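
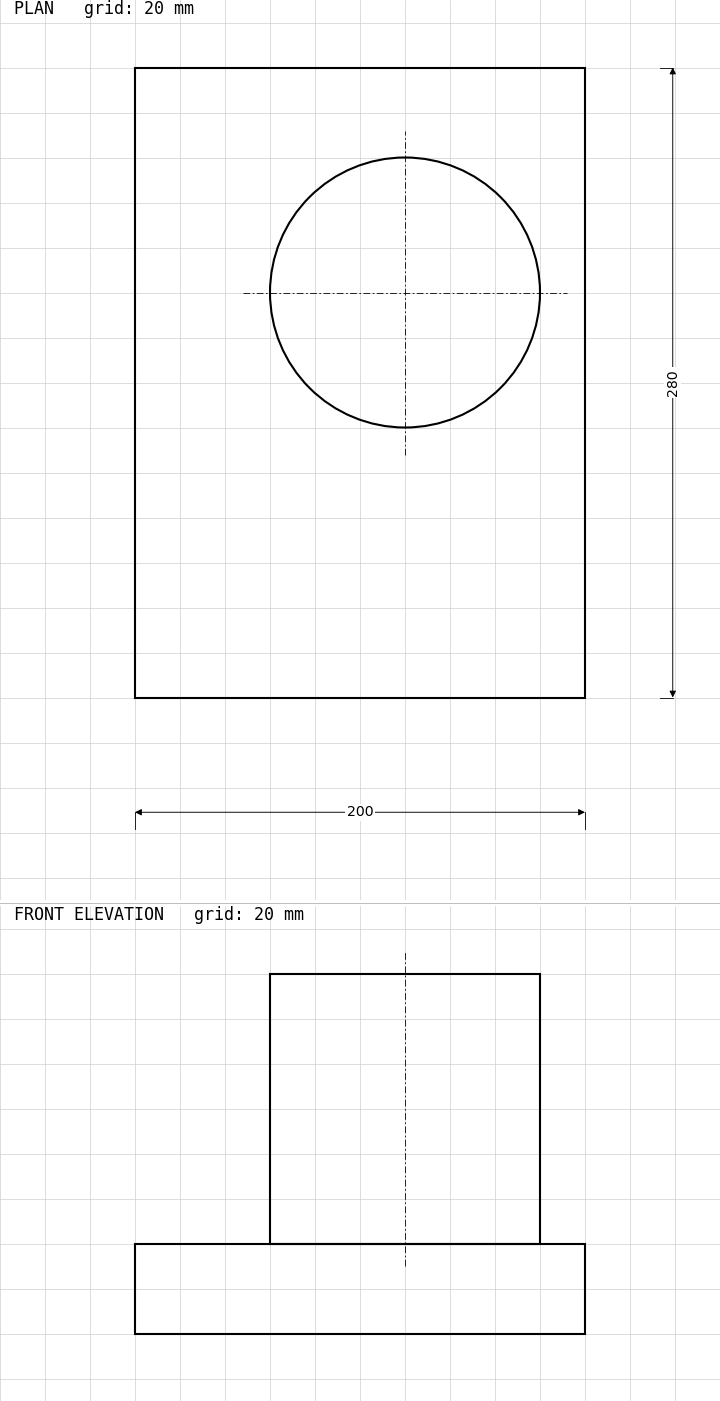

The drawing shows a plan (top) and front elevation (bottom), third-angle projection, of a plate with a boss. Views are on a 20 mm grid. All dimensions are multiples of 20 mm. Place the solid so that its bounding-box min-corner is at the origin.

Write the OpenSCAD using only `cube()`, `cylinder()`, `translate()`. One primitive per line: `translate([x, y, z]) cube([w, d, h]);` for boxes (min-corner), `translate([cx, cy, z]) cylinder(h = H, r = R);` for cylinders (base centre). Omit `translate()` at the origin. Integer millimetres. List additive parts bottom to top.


cube([200, 280, 40]);
translate([120, 180, 40]) cylinder(h = 120, r = 60);


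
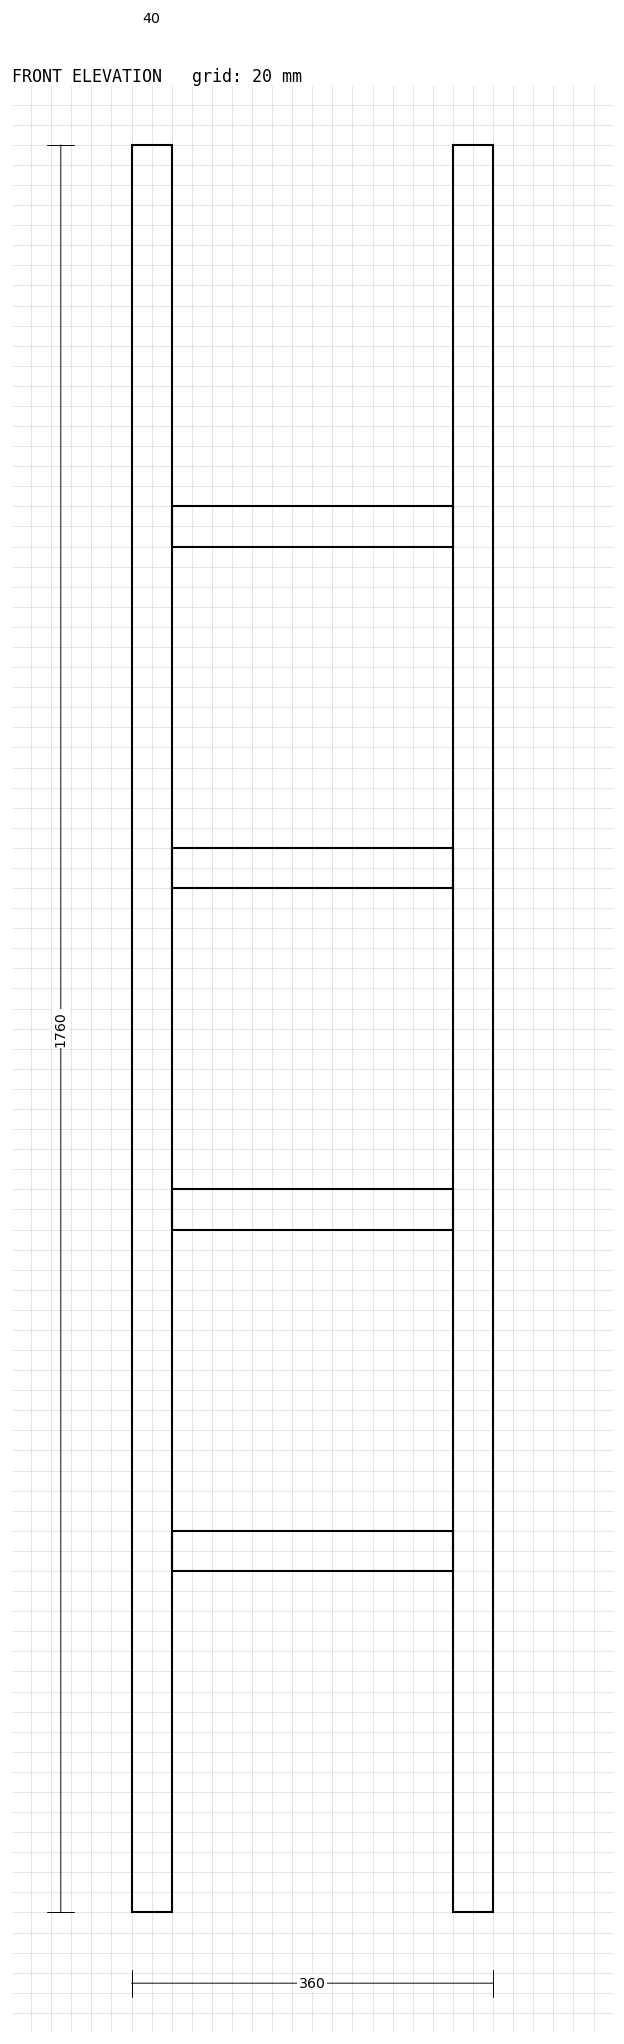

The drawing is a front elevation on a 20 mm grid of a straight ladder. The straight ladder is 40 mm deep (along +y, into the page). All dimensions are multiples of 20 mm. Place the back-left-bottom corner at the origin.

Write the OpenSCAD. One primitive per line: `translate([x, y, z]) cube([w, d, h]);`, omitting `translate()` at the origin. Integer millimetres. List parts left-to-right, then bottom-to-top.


cube([40, 40, 1760]);
translate([40, 0, 340]) cube([280, 40, 40]);
translate([40, 0, 680]) cube([280, 40, 40]);
translate([40, 0, 1020]) cube([280, 40, 40]);
translate([40, 0, 1360]) cube([280, 40, 40]);
translate([320, 0, 0]) cube([40, 40, 1760]);


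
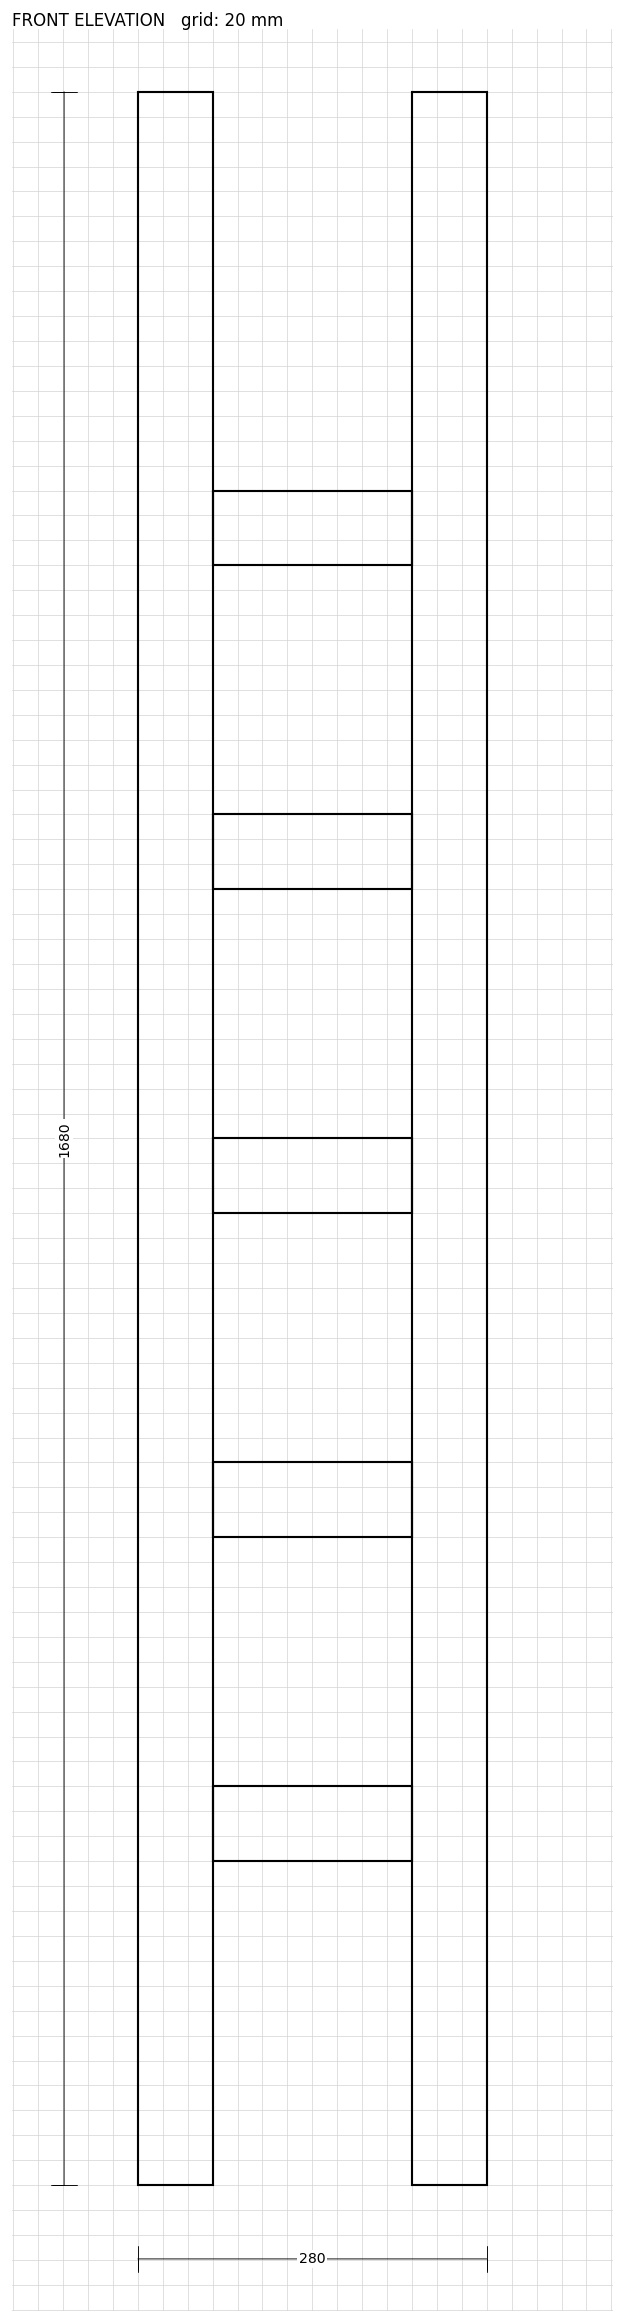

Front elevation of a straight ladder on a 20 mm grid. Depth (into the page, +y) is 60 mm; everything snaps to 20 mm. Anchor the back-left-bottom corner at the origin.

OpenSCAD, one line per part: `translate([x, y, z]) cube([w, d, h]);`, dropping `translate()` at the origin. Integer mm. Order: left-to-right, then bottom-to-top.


cube([60, 60, 1680]);
translate([60, 0, 260]) cube([160, 60, 60]);
translate([60, 0, 520]) cube([160, 60, 60]);
translate([60, 0, 780]) cube([160, 60, 60]);
translate([60, 0, 1040]) cube([160, 60, 60]);
translate([60, 0, 1300]) cube([160, 60, 60]);
translate([220, 0, 0]) cube([60, 60, 1680]);


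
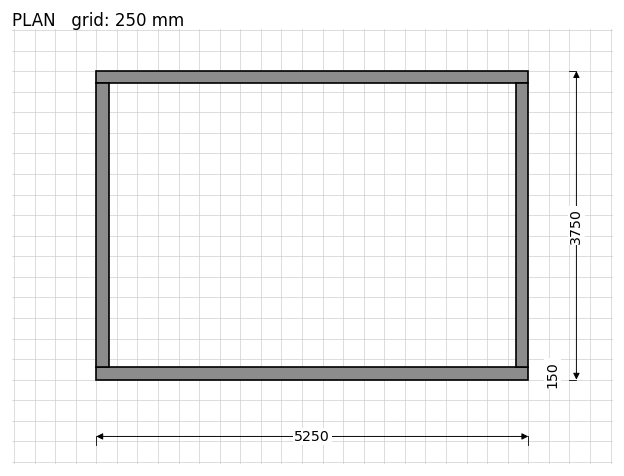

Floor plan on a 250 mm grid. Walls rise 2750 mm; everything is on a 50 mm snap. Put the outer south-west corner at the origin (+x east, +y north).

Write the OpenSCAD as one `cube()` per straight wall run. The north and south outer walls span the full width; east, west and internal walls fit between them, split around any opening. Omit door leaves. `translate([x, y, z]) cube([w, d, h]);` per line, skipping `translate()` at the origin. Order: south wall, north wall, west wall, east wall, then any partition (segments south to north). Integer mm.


cube([5250, 150, 2750]);
translate([0, 3600, 0]) cube([5250, 150, 2750]);
translate([0, 150, 0]) cube([150, 3450, 2750]);
translate([5100, 150, 0]) cube([150, 3450, 2750]);


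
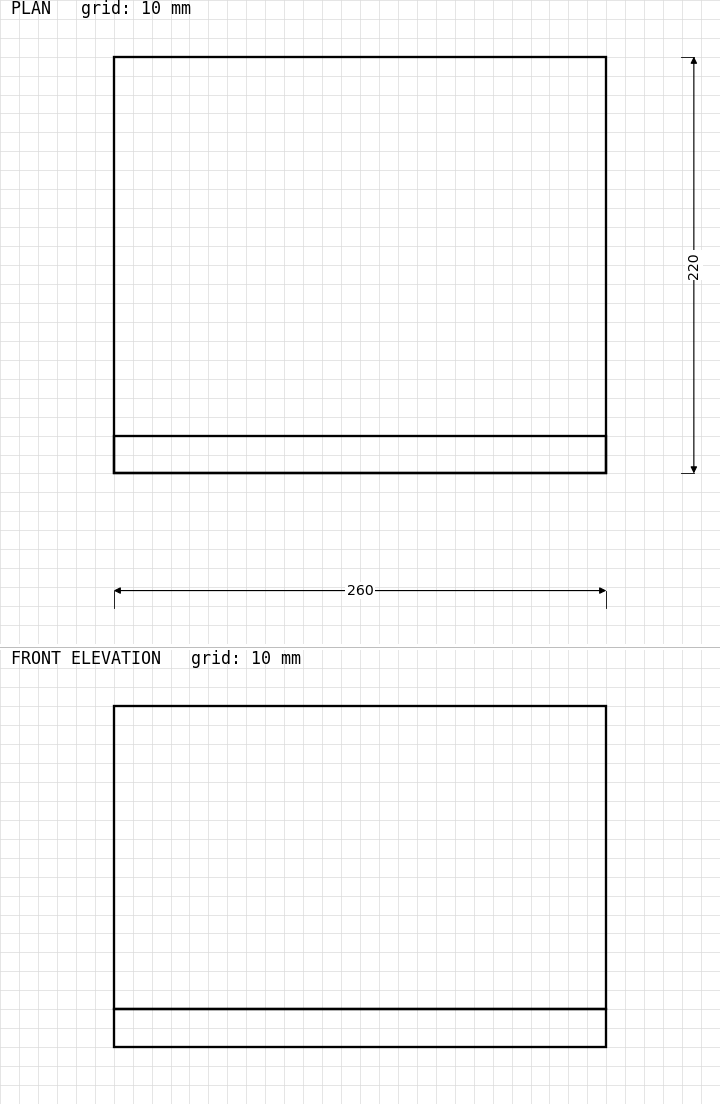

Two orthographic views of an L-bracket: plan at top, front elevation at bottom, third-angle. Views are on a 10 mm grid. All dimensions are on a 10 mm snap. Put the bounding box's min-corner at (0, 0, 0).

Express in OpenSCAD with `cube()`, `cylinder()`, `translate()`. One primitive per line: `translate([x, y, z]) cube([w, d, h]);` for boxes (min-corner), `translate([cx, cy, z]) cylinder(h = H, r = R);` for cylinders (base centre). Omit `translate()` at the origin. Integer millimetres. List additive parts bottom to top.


cube([260, 220, 20]);
translate([0, 0, 20]) cube([260, 20, 160]);


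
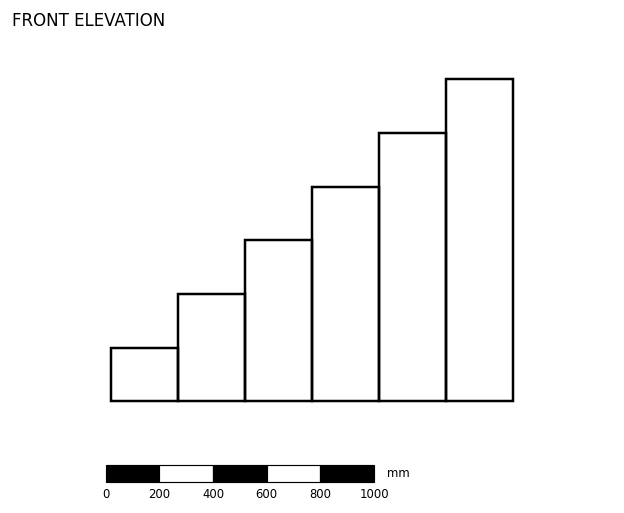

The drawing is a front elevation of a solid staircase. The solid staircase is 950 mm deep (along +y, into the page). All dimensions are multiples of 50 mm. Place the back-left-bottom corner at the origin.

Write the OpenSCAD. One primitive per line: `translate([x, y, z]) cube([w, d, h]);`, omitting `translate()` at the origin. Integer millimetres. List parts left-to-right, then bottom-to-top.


cube([250, 950, 200]);
translate([250, 0, 0]) cube([250, 950, 400]);
translate([500, 0, 0]) cube([250, 950, 600]);
translate([750, 0, 0]) cube([250, 950, 800]);
translate([1000, 0, 0]) cube([250, 950, 1000]);
translate([1250, 0, 0]) cube([250, 950, 1200]);


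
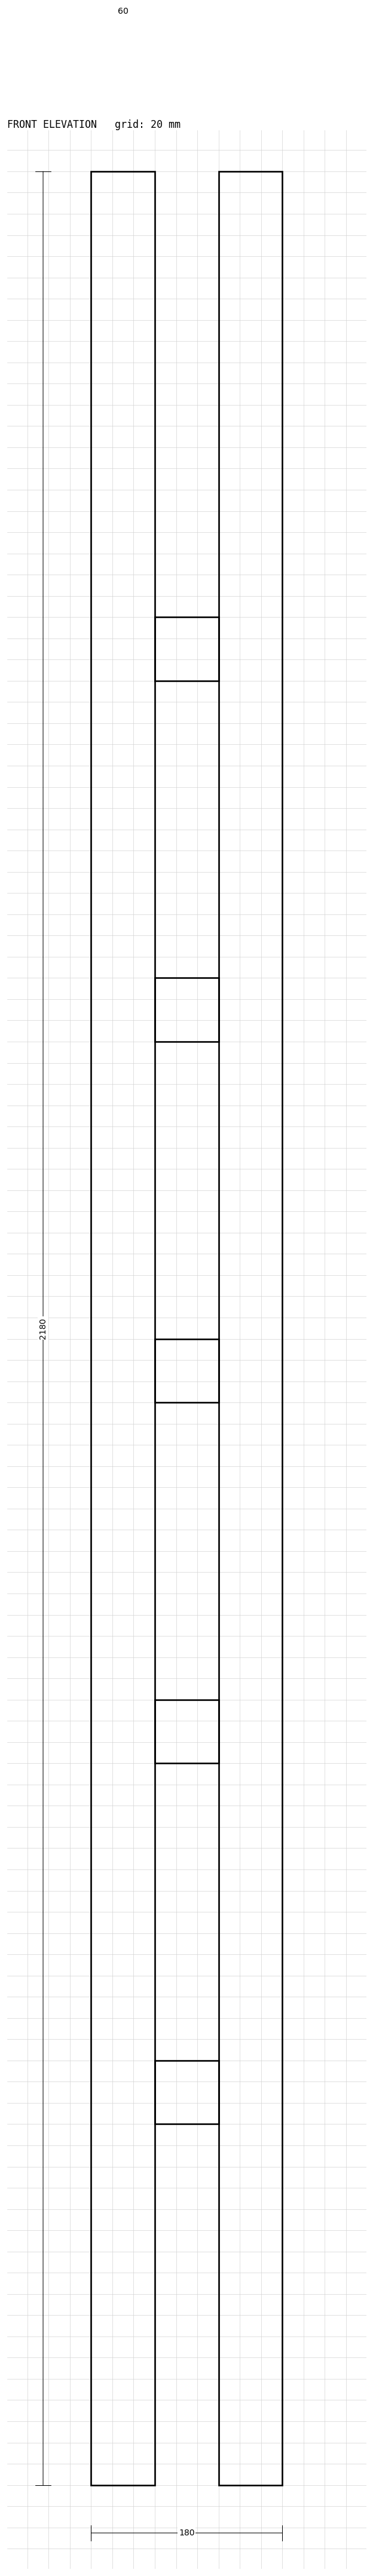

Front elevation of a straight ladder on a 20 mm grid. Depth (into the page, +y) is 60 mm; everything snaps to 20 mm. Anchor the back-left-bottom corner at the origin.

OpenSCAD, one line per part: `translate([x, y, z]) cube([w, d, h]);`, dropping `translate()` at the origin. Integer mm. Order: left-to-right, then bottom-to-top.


cube([60, 60, 2180]);
translate([60, 0, 340]) cube([60, 60, 60]);
translate([60, 0, 680]) cube([60, 60, 60]);
translate([60, 0, 1020]) cube([60, 60, 60]);
translate([60, 0, 1360]) cube([60, 60, 60]);
translate([60, 0, 1700]) cube([60, 60, 60]);
translate([120, 0, 0]) cube([60, 60, 2180]);


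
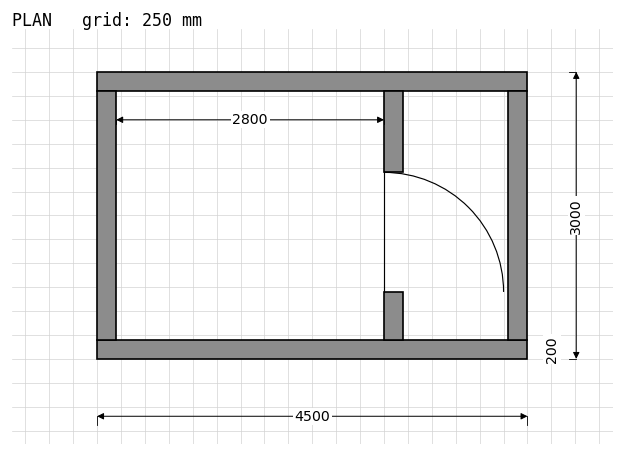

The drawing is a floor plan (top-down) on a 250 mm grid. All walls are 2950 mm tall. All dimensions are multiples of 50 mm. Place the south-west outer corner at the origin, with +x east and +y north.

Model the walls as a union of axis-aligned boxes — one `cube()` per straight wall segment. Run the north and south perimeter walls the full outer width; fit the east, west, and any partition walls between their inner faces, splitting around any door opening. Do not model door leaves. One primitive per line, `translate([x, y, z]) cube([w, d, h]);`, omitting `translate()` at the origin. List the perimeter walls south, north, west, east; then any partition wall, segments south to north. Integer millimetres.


cube([4500, 200, 2950]);
translate([0, 2800, 0]) cube([4500, 200, 2950]);
translate([0, 200, 0]) cube([200, 2600, 2950]);
translate([4300, 200, 0]) cube([200, 2600, 2950]);
translate([3000, 200, 0]) cube([200, 500, 2950]);
translate([3000, 1950, 0]) cube([200, 850, 2950]);


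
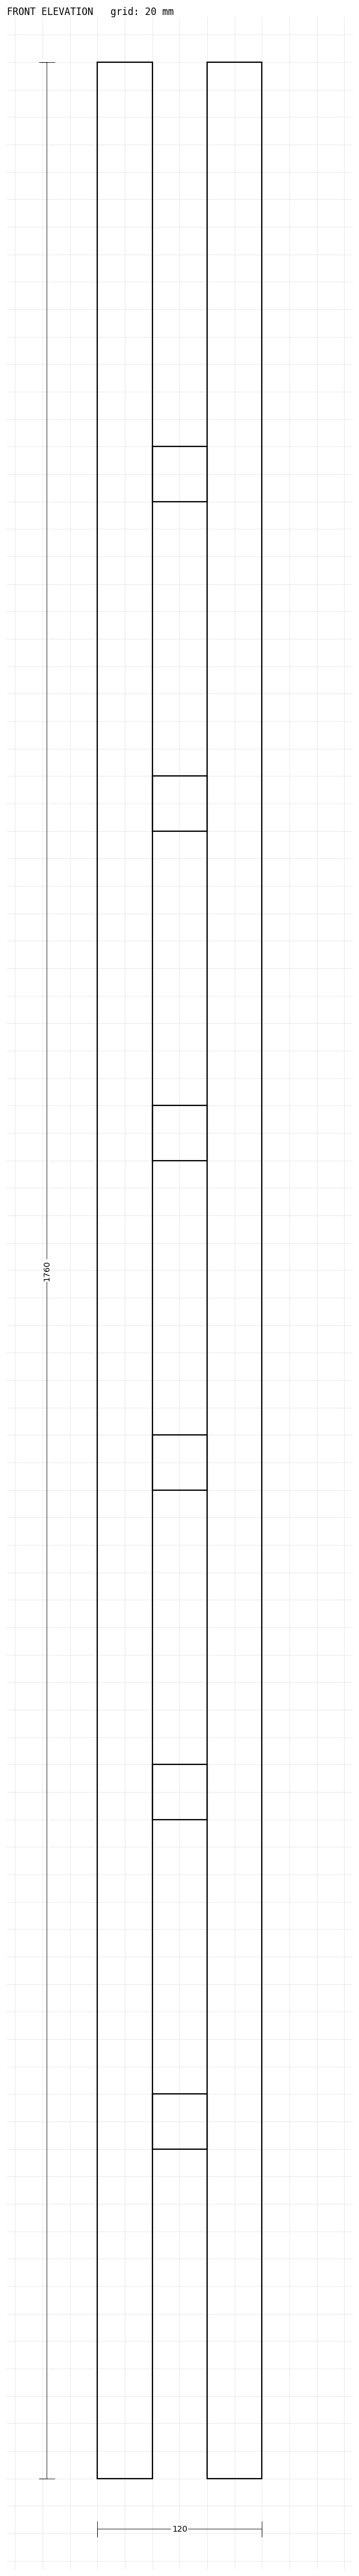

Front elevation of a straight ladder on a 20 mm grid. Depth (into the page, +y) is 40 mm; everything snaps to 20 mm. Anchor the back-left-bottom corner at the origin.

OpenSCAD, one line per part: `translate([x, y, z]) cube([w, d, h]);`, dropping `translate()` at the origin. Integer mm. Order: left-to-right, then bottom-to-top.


cube([40, 40, 1760]);
translate([40, 0, 240]) cube([40, 40, 40]);
translate([40, 0, 480]) cube([40, 40, 40]);
translate([40, 0, 720]) cube([40, 40, 40]);
translate([40, 0, 960]) cube([40, 40, 40]);
translate([40, 0, 1200]) cube([40, 40, 40]);
translate([40, 0, 1440]) cube([40, 40, 40]);
translate([80, 0, 0]) cube([40, 40, 1760]);


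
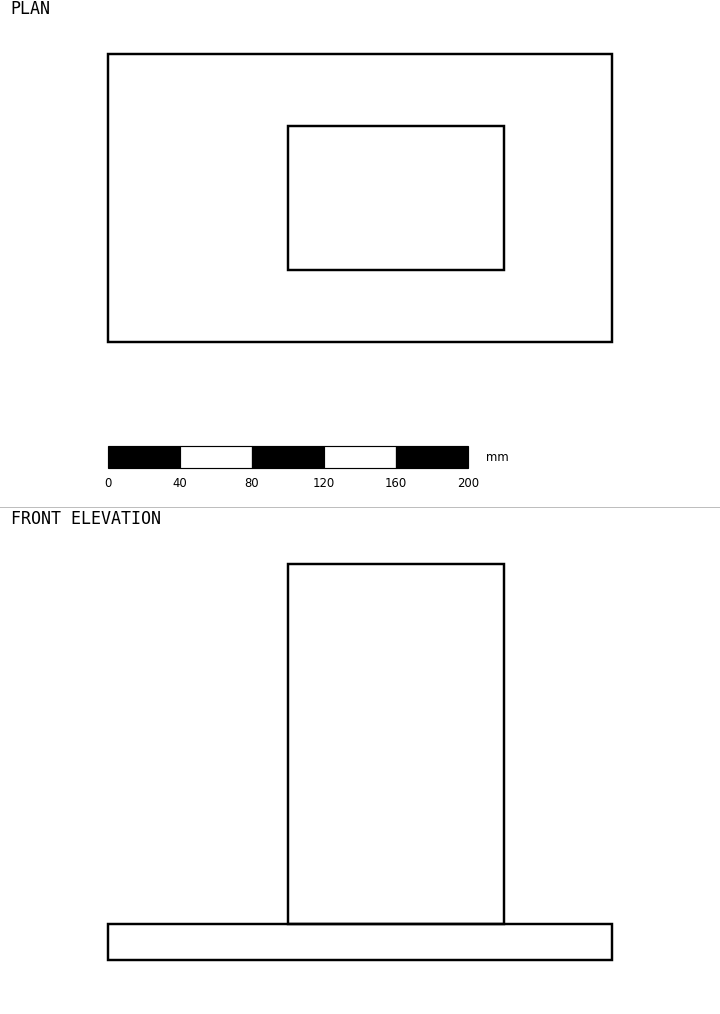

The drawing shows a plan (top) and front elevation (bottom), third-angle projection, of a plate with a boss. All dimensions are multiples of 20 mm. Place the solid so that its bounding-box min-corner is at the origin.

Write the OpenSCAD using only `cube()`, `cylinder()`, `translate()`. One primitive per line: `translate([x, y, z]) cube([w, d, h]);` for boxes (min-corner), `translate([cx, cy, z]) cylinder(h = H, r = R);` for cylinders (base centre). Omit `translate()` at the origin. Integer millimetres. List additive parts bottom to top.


cube([280, 160, 20]);
translate([100, 40, 20]) cube([120, 80, 200]);


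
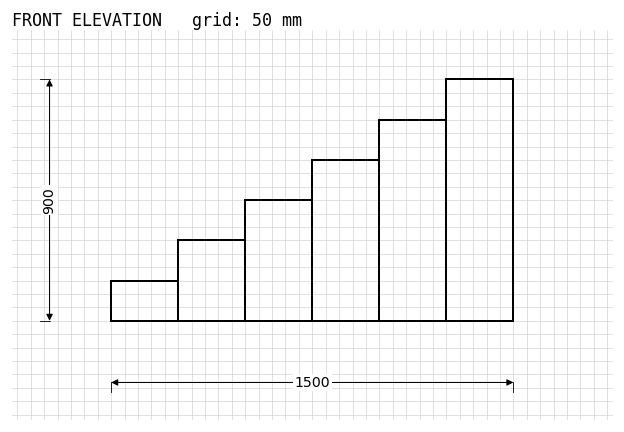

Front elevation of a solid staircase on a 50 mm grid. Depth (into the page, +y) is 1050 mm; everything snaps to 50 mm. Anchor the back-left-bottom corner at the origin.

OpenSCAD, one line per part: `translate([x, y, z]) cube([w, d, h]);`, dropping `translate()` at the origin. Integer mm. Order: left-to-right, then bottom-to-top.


cube([250, 1050, 150]);
translate([250, 0, 0]) cube([250, 1050, 300]);
translate([500, 0, 0]) cube([250, 1050, 450]);
translate([750, 0, 0]) cube([250, 1050, 600]);
translate([1000, 0, 0]) cube([250, 1050, 750]);
translate([1250, 0, 0]) cube([250, 1050, 900]);


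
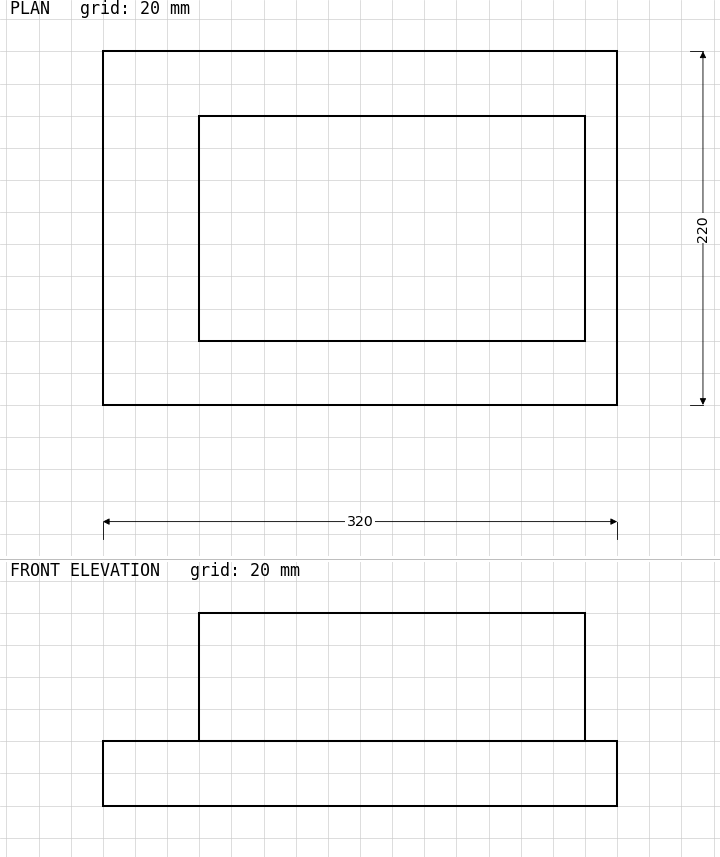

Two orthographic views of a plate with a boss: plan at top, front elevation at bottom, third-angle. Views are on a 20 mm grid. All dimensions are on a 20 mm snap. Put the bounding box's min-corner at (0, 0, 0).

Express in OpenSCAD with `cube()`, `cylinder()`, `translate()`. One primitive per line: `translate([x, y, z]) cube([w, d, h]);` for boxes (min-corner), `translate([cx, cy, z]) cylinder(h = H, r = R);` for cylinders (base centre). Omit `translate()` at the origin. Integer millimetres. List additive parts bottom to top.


cube([320, 220, 40]);
translate([60, 40, 40]) cube([240, 140, 80]);


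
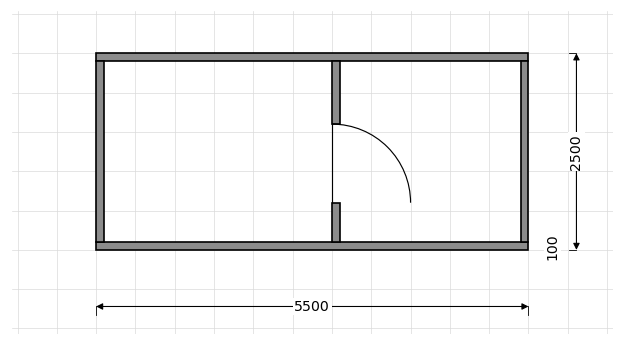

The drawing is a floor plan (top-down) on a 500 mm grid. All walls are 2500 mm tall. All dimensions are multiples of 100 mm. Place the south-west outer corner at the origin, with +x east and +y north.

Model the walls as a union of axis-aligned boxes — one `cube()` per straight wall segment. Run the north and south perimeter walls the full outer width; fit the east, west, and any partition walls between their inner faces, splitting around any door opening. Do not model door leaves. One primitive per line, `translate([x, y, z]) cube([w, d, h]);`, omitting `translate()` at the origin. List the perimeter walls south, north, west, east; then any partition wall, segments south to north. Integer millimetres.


cube([5500, 100, 2500]);
translate([0, 2400, 0]) cube([5500, 100, 2500]);
translate([0, 100, 0]) cube([100, 2300, 2500]);
translate([5400, 100, 0]) cube([100, 2300, 2500]);
translate([3000, 100, 0]) cube([100, 500, 2500]);
translate([3000, 1600, 0]) cube([100, 800, 2500]);


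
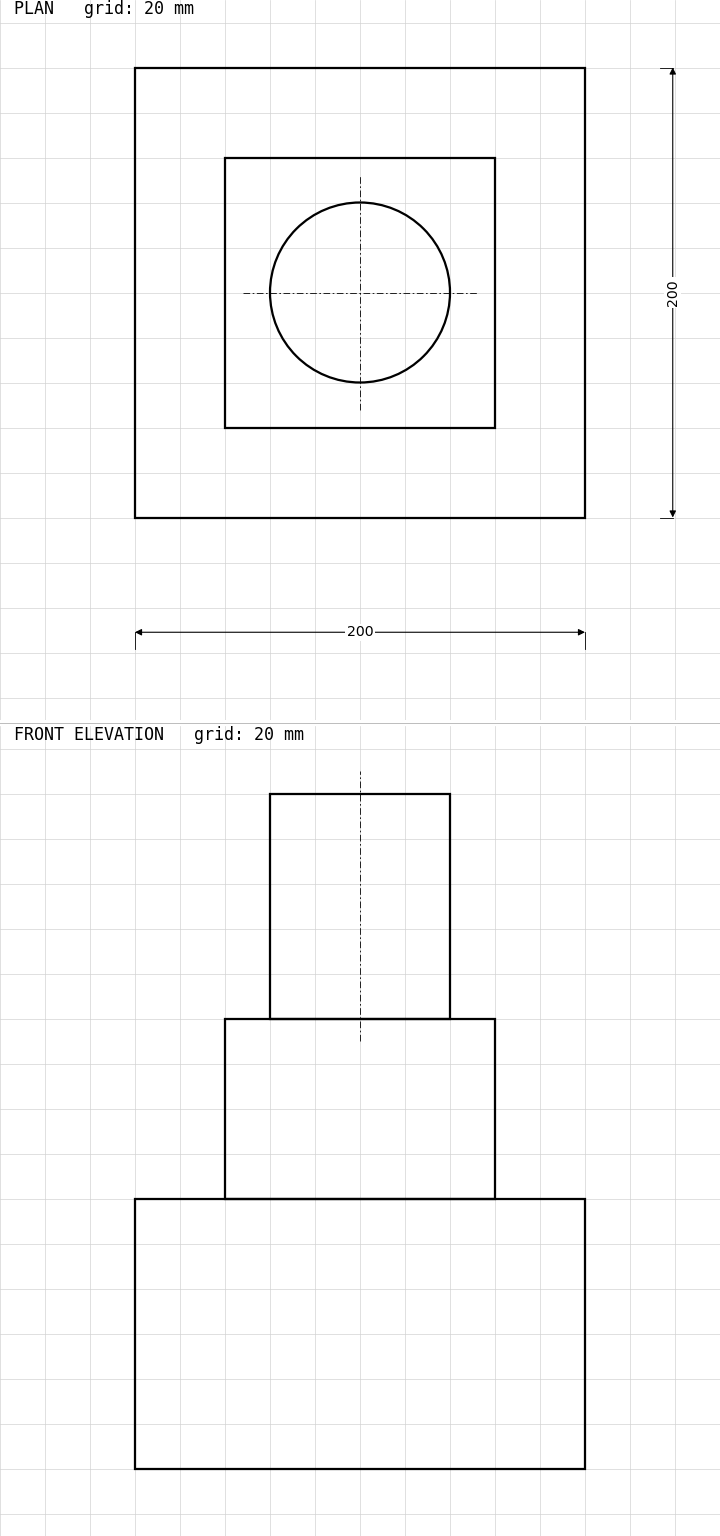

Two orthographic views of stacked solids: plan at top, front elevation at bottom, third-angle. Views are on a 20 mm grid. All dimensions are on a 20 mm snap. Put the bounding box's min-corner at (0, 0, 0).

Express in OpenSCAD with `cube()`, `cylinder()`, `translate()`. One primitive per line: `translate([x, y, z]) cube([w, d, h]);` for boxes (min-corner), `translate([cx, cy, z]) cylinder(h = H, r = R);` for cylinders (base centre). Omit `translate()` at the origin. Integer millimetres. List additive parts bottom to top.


cube([200, 200, 120]);
translate([40, 40, 120]) cube([120, 120, 80]);
translate([100, 100, 200]) cylinder(h = 100, r = 40);


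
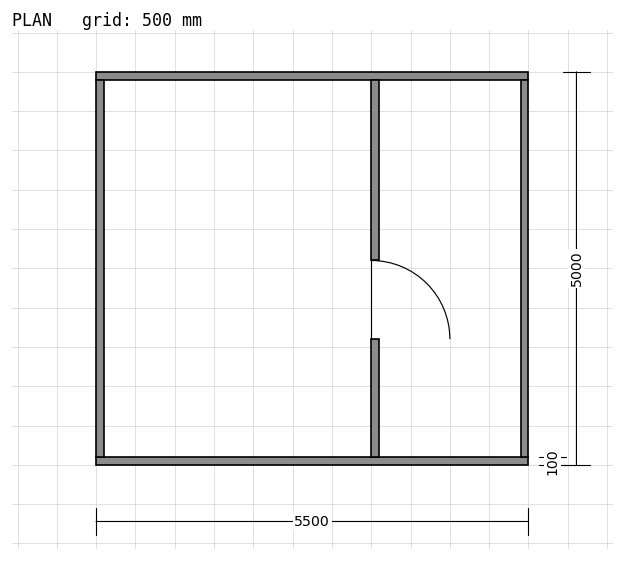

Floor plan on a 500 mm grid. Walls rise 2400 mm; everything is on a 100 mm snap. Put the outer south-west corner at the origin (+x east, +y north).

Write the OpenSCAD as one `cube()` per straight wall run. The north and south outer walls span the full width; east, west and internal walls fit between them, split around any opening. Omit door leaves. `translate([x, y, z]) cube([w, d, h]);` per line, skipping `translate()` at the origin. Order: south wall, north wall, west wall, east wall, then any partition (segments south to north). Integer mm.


cube([5500, 100, 2400]);
translate([0, 4900, 0]) cube([5500, 100, 2400]);
translate([0, 100, 0]) cube([100, 4800, 2400]);
translate([5400, 100, 0]) cube([100, 4800, 2400]);
translate([3500, 100, 0]) cube([100, 1500, 2400]);
translate([3500, 2600, 0]) cube([100, 2300, 2400]);


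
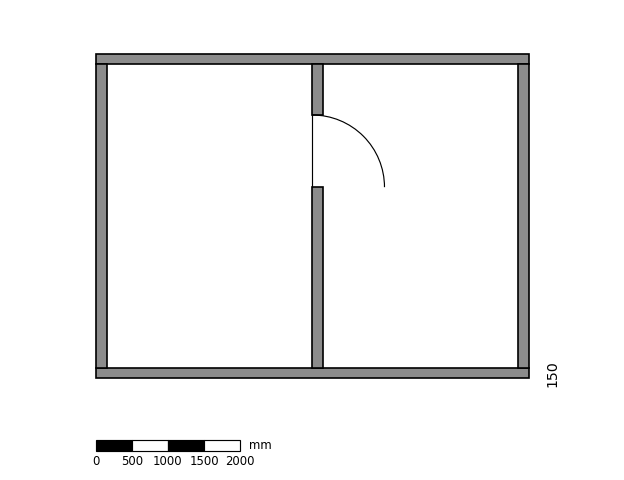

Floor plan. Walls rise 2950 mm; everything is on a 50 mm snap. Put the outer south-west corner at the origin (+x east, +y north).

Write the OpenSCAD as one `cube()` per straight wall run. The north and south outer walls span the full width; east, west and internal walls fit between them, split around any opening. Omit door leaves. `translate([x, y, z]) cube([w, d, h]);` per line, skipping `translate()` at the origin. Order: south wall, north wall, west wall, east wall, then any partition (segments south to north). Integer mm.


cube([6000, 150, 2950]);
translate([0, 4350, 0]) cube([6000, 150, 2950]);
translate([0, 150, 0]) cube([150, 4200, 2950]);
translate([5850, 150, 0]) cube([150, 4200, 2950]);
translate([3000, 150, 0]) cube([150, 2500, 2950]);
translate([3000, 3650, 0]) cube([150, 700, 2950]);


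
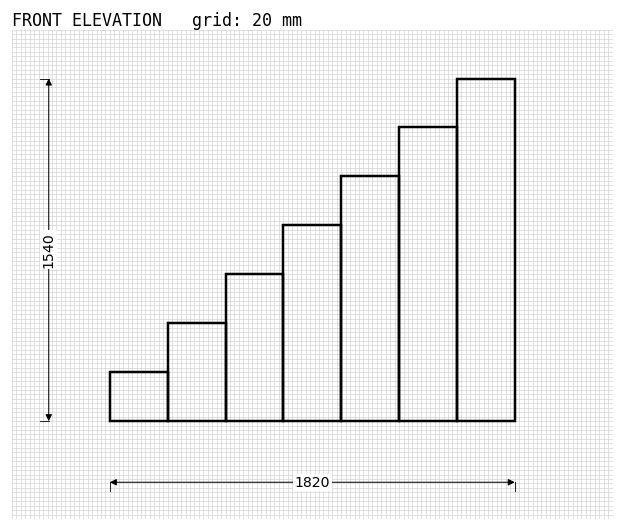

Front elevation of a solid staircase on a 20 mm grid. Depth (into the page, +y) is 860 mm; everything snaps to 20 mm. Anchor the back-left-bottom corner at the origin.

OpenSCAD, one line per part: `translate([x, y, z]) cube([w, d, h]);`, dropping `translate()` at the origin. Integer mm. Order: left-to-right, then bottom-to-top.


cube([260, 860, 220]);
translate([260, 0, 0]) cube([260, 860, 440]);
translate([520, 0, 0]) cube([260, 860, 660]);
translate([780, 0, 0]) cube([260, 860, 880]);
translate([1040, 0, 0]) cube([260, 860, 1100]);
translate([1300, 0, 0]) cube([260, 860, 1320]);
translate([1560, 0, 0]) cube([260, 860, 1540]);


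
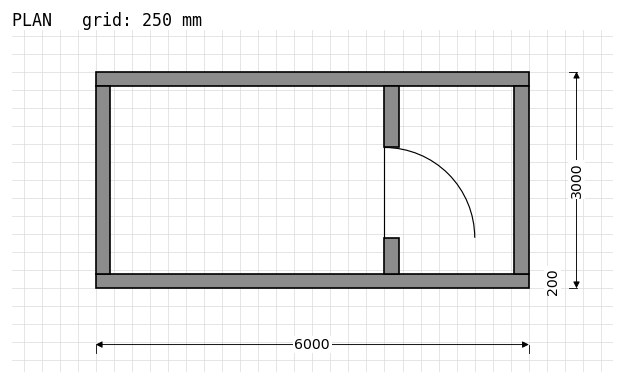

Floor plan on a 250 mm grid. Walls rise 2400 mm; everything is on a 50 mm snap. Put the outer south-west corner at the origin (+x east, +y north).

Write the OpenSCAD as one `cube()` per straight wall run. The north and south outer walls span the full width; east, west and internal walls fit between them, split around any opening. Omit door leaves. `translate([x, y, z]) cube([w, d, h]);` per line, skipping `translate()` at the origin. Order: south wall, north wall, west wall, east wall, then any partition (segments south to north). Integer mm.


cube([6000, 200, 2400]);
translate([0, 2800, 0]) cube([6000, 200, 2400]);
translate([0, 200, 0]) cube([200, 2600, 2400]);
translate([5800, 200, 0]) cube([200, 2600, 2400]);
translate([4000, 200, 0]) cube([200, 500, 2400]);
translate([4000, 1950, 0]) cube([200, 850, 2400]);


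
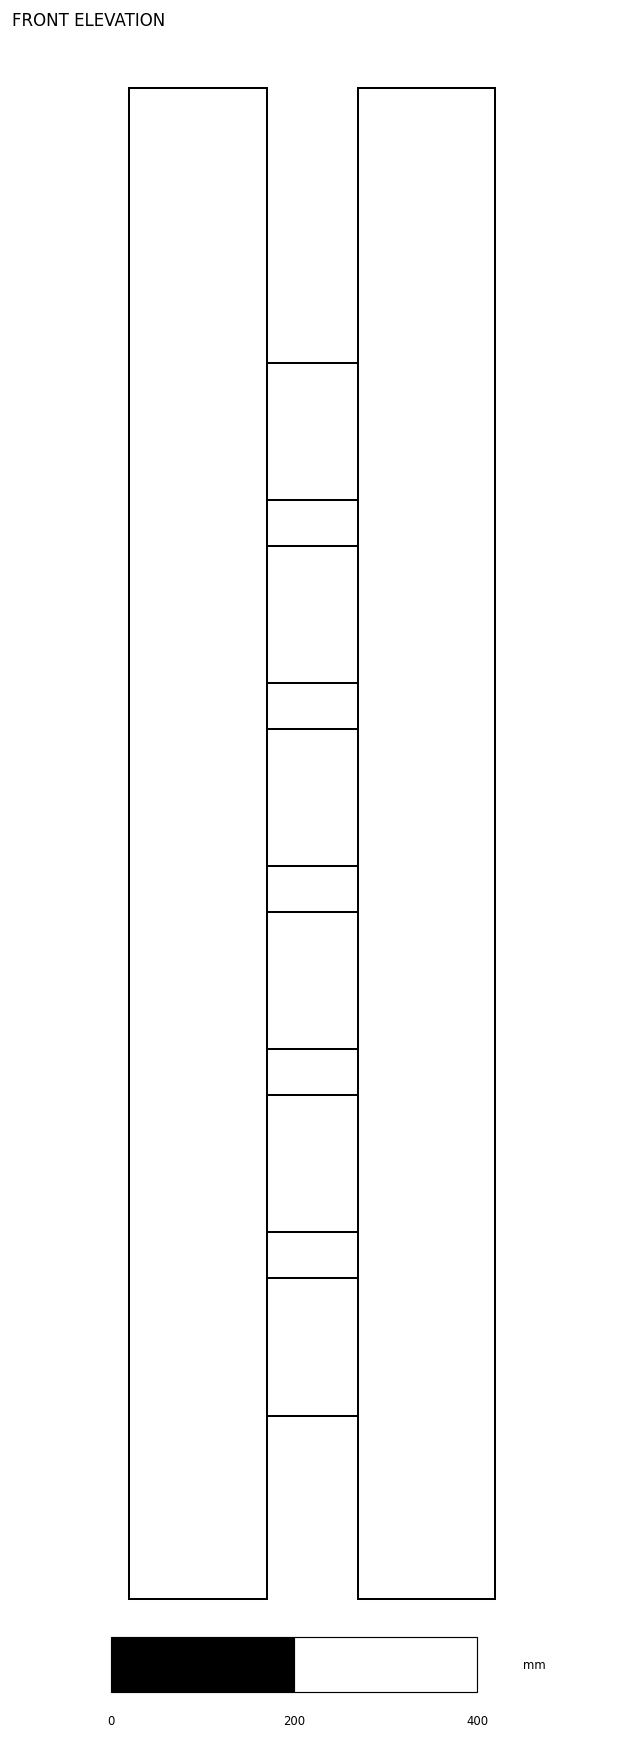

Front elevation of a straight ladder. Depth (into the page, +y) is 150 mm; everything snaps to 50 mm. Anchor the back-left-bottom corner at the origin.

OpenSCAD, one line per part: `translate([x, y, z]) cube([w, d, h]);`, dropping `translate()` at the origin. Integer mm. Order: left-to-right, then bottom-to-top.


cube([150, 150, 1650]);
translate([150, 0, 200]) cube([100, 150, 150]);
translate([150, 0, 400]) cube([100, 150, 150]);
translate([150, 0, 600]) cube([100, 150, 150]);
translate([150, 0, 800]) cube([100, 150, 150]);
translate([150, 0, 1000]) cube([100, 150, 150]);
translate([150, 0, 1200]) cube([100, 150, 150]);
translate([250, 0, 0]) cube([150, 150, 1650]);


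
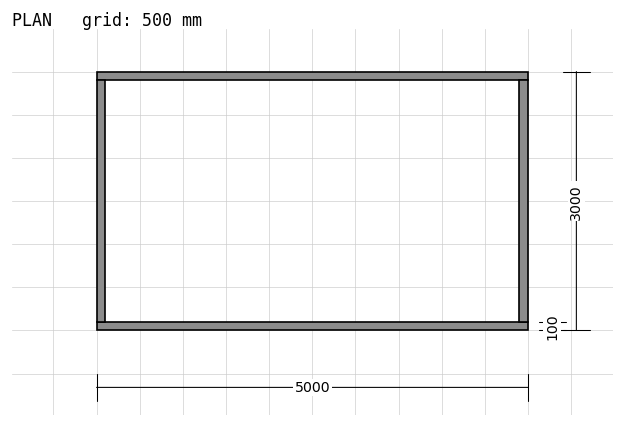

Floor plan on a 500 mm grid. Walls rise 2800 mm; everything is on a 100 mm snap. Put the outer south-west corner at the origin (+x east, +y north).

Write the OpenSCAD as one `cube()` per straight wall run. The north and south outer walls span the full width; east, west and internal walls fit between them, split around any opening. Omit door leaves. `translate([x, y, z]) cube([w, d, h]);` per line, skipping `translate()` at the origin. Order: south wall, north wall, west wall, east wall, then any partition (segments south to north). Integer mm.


cube([5000, 100, 2800]);
translate([0, 2900, 0]) cube([5000, 100, 2800]);
translate([0, 100, 0]) cube([100, 2800, 2800]);
translate([4900, 100, 0]) cube([100, 2800, 2800]);


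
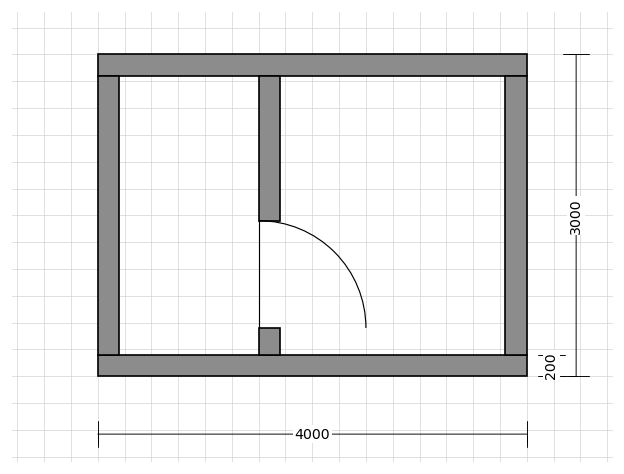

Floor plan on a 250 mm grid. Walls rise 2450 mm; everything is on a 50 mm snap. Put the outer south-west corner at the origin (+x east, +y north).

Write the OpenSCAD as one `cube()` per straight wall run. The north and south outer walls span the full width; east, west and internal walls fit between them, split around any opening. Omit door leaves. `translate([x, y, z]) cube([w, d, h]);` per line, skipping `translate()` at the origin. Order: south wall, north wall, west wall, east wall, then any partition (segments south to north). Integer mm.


cube([4000, 200, 2450]);
translate([0, 2800, 0]) cube([4000, 200, 2450]);
translate([0, 200, 0]) cube([200, 2600, 2450]);
translate([3800, 200, 0]) cube([200, 2600, 2450]);
translate([1500, 200, 0]) cube([200, 250, 2450]);
translate([1500, 1450, 0]) cube([200, 1350, 2450]);


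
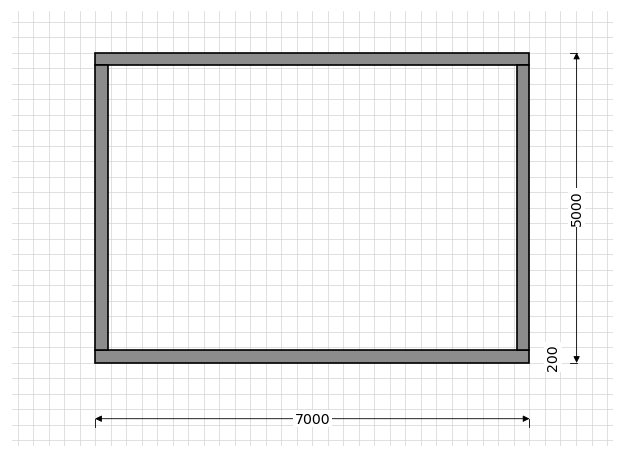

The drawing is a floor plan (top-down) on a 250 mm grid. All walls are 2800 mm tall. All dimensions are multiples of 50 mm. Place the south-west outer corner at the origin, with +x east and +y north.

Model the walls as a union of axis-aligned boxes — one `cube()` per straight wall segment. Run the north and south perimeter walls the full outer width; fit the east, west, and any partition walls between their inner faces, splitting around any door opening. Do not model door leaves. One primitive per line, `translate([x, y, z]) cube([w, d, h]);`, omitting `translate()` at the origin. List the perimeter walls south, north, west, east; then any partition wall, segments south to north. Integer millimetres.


cube([7000, 200, 2800]);
translate([0, 4800, 0]) cube([7000, 200, 2800]);
translate([0, 200, 0]) cube([200, 4600, 2800]);
translate([6800, 200, 0]) cube([200, 4600, 2800]);


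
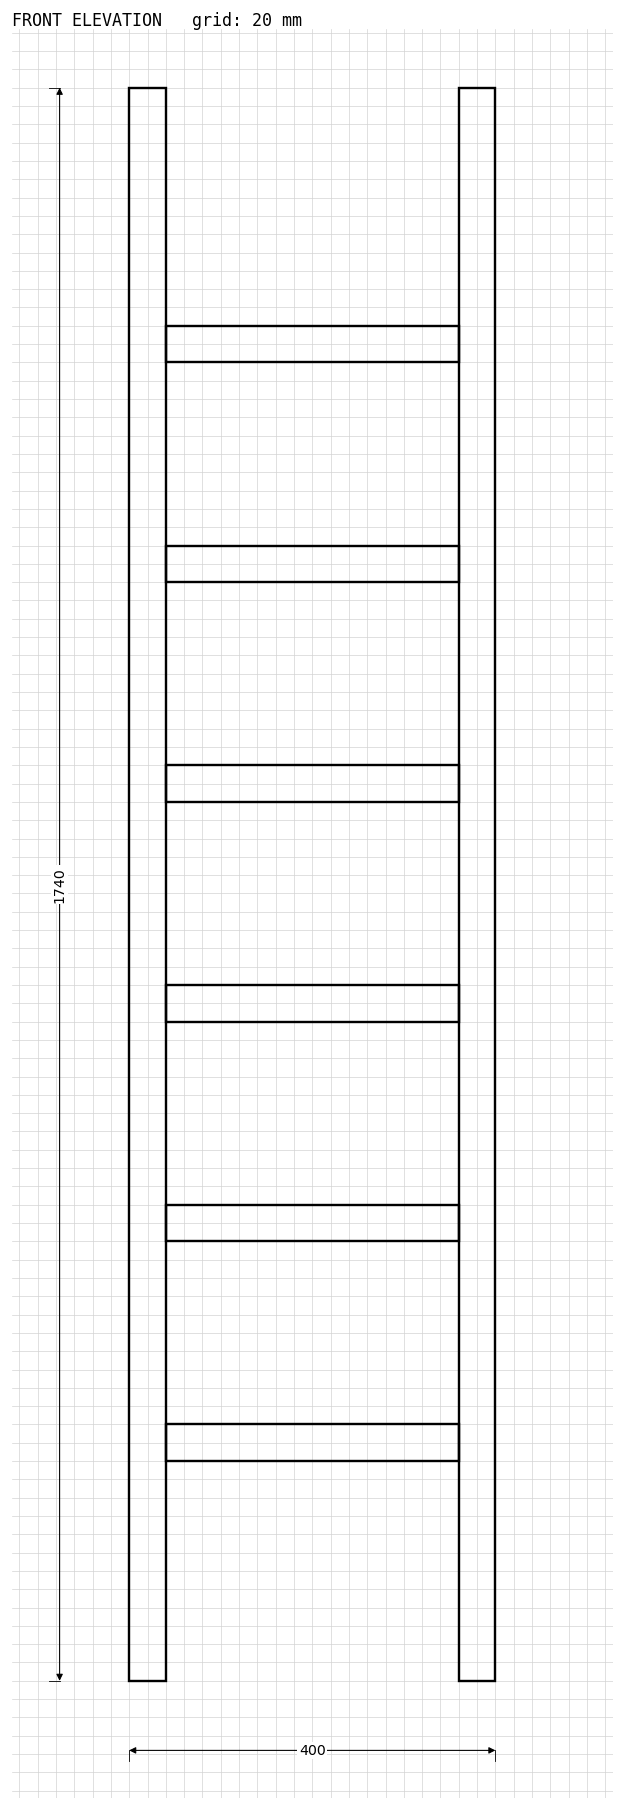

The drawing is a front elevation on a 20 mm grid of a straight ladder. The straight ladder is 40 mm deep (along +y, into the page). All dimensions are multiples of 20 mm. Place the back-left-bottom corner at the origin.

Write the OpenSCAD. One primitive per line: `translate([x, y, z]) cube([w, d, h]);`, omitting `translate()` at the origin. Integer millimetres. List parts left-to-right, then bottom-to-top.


cube([40, 40, 1740]);
translate([40, 0, 240]) cube([320, 40, 40]);
translate([40, 0, 480]) cube([320, 40, 40]);
translate([40, 0, 720]) cube([320, 40, 40]);
translate([40, 0, 960]) cube([320, 40, 40]);
translate([40, 0, 1200]) cube([320, 40, 40]);
translate([40, 0, 1440]) cube([320, 40, 40]);
translate([360, 0, 0]) cube([40, 40, 1740]);


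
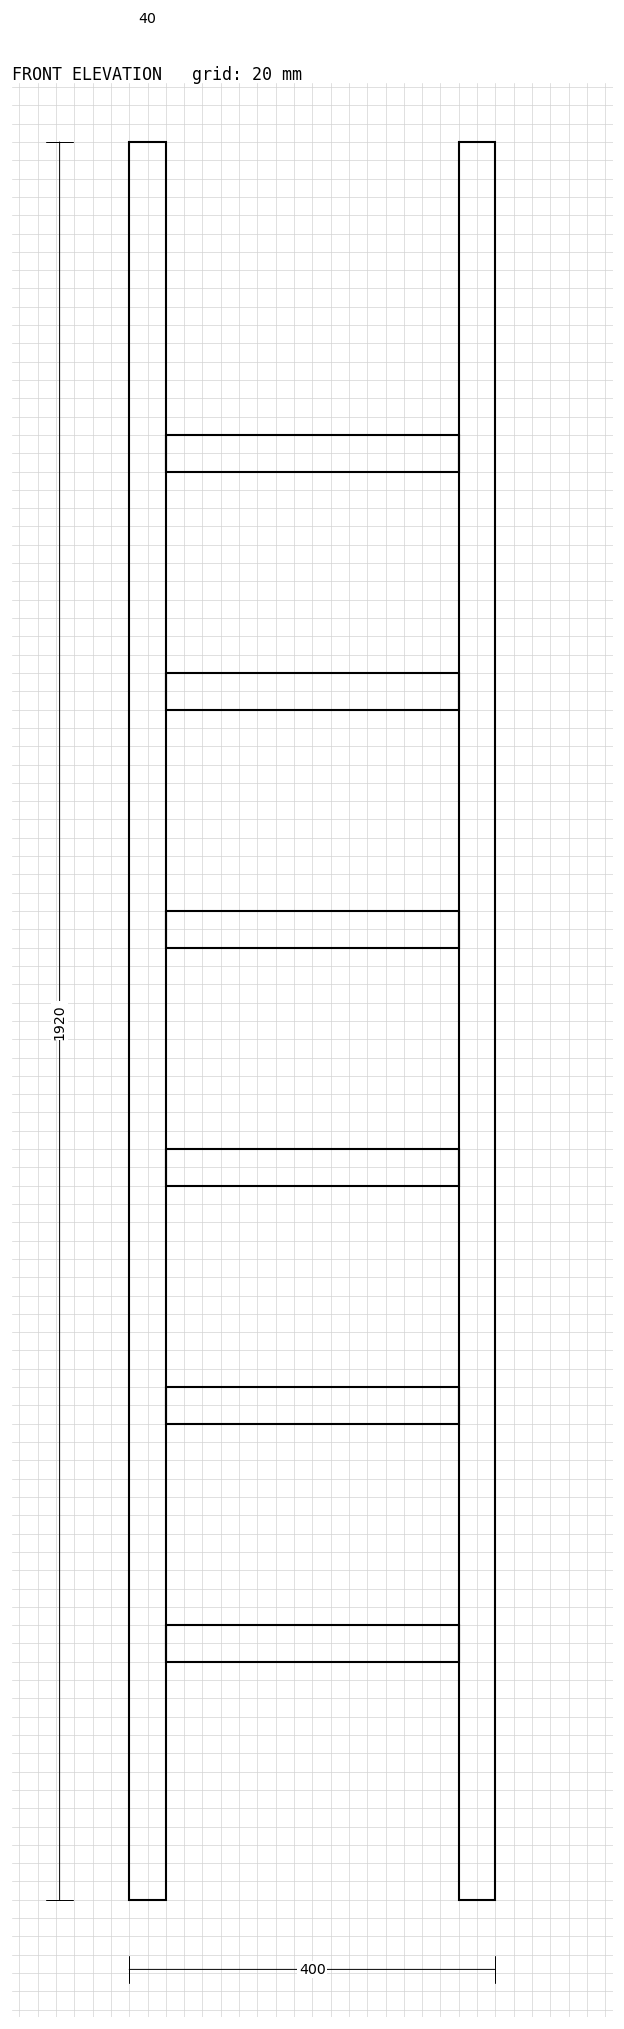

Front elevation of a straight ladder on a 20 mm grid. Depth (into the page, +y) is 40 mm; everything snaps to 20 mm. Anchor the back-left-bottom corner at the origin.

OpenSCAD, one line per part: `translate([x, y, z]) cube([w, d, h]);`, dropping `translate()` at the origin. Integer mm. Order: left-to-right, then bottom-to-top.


cube([40, 40, 1920]);
translate([40, 0, 260]) cube([320, 40, 40]);
translate([40, 0, 520]) cube([320, 40, 40]);
translate([40, 0, 780]) cube([320, 40, 40]);
translate([40, 0, 1040]) cube([320, 40, 40]);
translate([40, 0, 1300]) cube([320, 40, 40]);
translate([40, 0, 1560]) cube([320, 40, 40]);
translate([360, 0, 0]) cube([40, 40, 1920]);


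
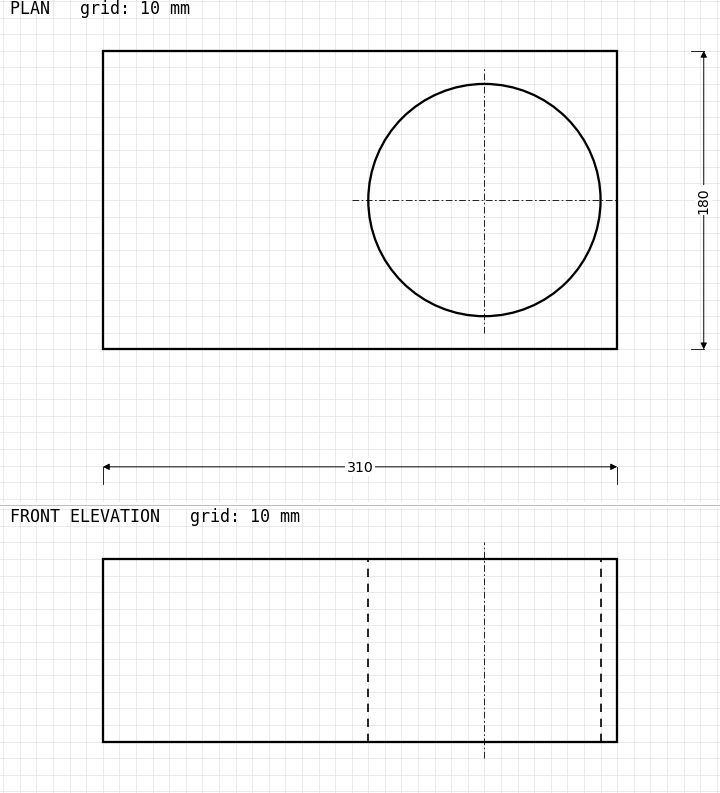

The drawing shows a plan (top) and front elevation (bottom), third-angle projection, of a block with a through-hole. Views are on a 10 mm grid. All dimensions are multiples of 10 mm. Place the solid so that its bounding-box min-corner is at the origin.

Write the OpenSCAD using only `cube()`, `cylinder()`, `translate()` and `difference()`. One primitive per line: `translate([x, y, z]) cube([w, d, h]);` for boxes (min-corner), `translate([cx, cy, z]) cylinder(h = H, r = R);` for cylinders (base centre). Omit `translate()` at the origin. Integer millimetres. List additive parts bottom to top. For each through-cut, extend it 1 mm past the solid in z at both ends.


difference() {
  cube([310, 180, 110]);
  translate([230, 90, -1]) cylinder(h = 112, r = 70);
}


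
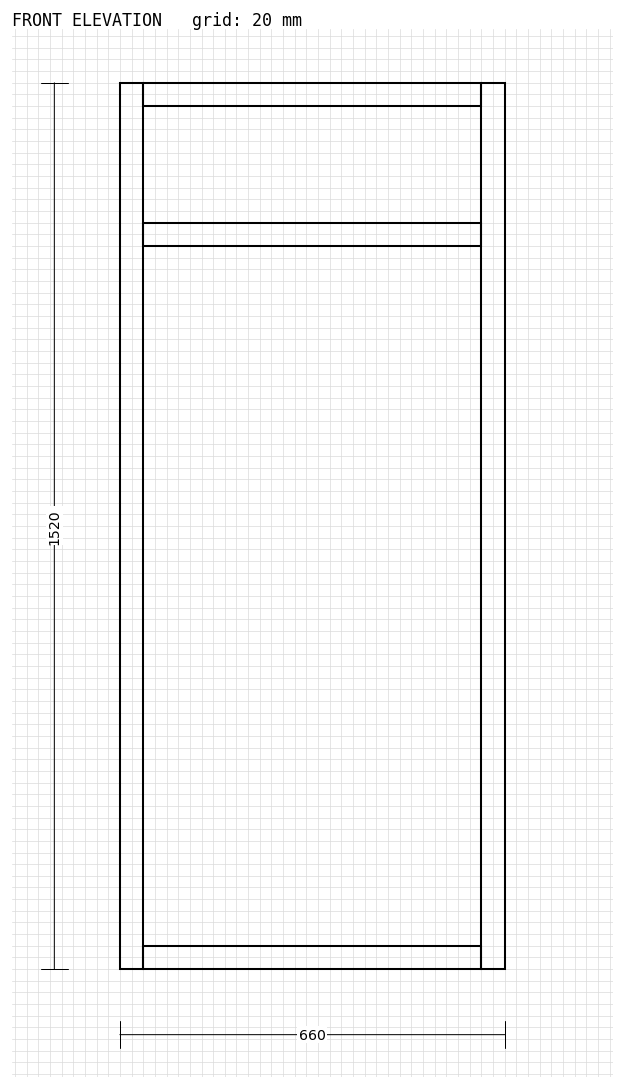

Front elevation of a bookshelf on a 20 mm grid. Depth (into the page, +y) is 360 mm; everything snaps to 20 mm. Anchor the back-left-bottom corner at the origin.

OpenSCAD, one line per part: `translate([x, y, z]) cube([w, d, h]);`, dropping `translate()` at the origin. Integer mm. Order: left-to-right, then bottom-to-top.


cube([40, 360, 1520]);
translate([40, 0, 0]) cube([580, 360, 40]);
translate([40, 0, 1240]) cube([580, 360, 40]);
translate([40, 0, 1480]) cube([580, 360, 40]);
translate([620, 0, 0]) cube([40, 360, 1520]);


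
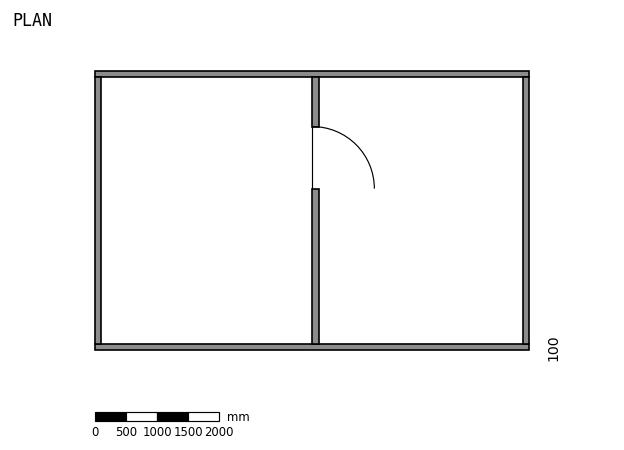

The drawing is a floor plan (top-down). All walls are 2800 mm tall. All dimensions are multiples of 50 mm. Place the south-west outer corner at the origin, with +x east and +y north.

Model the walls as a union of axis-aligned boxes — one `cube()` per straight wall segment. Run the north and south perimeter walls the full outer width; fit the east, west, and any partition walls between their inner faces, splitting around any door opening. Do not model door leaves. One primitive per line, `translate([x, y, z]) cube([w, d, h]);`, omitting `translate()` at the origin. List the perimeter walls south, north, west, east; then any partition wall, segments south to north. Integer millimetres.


cube([7000, 100, 2800]);
translate([0, 4400, 0]) cube([7000, 100, 2800]);
translate([0, 100, 0]) cube([100, 4300, 2800]);
translate([6900, 100, 0]) cube([100, 4300, 2800]);
translate([3500, 100, 0]) cube([100, 2500, 2800]);
translate([3500, 3600, 0]) cube([100, 800, 2800]);


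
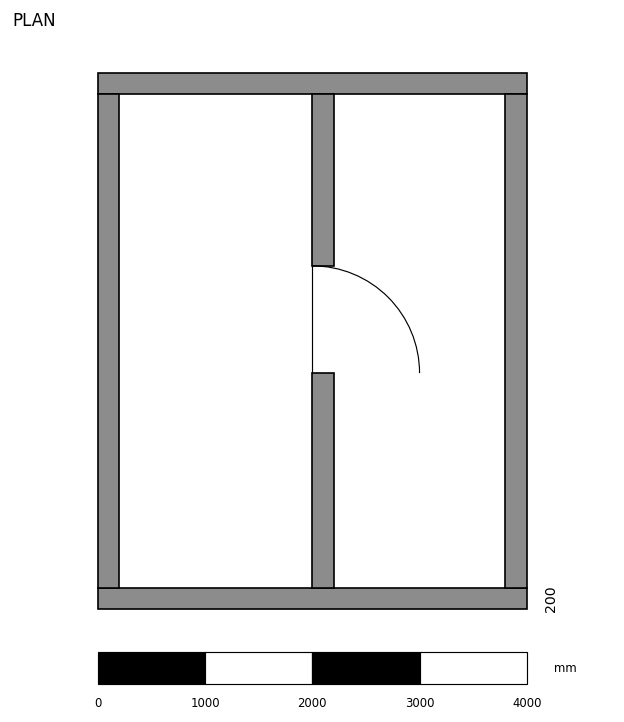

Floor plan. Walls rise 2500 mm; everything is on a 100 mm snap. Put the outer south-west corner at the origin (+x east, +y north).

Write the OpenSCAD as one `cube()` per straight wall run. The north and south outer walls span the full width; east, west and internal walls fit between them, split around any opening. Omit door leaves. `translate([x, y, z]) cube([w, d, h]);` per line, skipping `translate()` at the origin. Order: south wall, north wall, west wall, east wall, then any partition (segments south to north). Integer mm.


cube([4000, 200, 2500]);
translate([0, 4800, 0]) cube([4000, 200, 2500]);
translate([0, 200, 0]) cube([200, 4600, 2500]);
translate([3800, 200, 0]) cube([200, 4600, 2500]);
translate([2000, 200, 0]) cube([200, 2000, 2500]);
translate([2000, 3200, 0]) cube([200, 1600, 2500]);


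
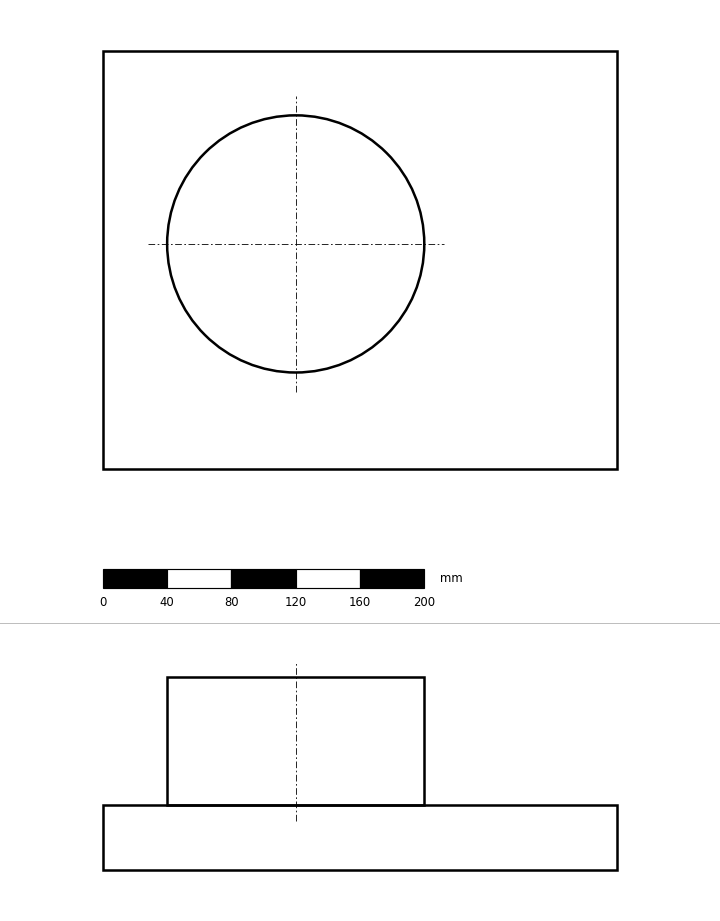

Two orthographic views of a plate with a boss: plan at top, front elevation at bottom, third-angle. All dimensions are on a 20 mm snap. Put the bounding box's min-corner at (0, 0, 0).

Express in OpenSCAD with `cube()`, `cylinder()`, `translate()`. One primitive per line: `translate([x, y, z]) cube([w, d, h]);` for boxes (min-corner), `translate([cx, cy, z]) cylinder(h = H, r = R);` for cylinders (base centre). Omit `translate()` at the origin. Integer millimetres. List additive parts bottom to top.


cube([320, 260, 40]);
translate([120, 140, 40]) cylinder(h = 80, r = 80);


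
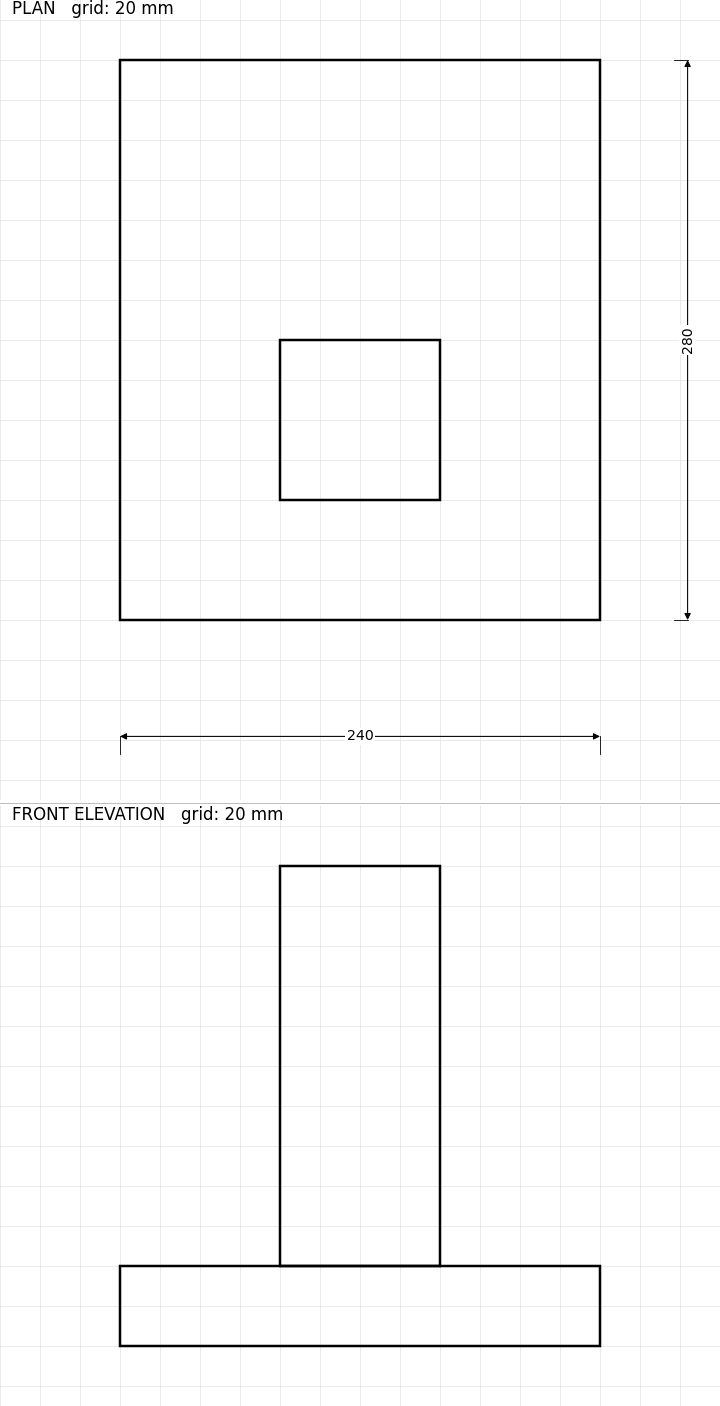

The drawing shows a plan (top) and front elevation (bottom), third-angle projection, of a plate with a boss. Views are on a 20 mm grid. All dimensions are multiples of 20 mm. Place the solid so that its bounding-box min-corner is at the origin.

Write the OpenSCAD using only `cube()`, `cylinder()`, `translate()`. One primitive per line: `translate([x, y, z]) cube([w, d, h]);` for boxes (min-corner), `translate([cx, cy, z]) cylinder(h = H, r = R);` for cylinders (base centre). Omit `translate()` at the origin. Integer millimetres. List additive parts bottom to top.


cube([240, 280, 40]);
translate([80, 60, 40]) cube([80, 80, 200]);


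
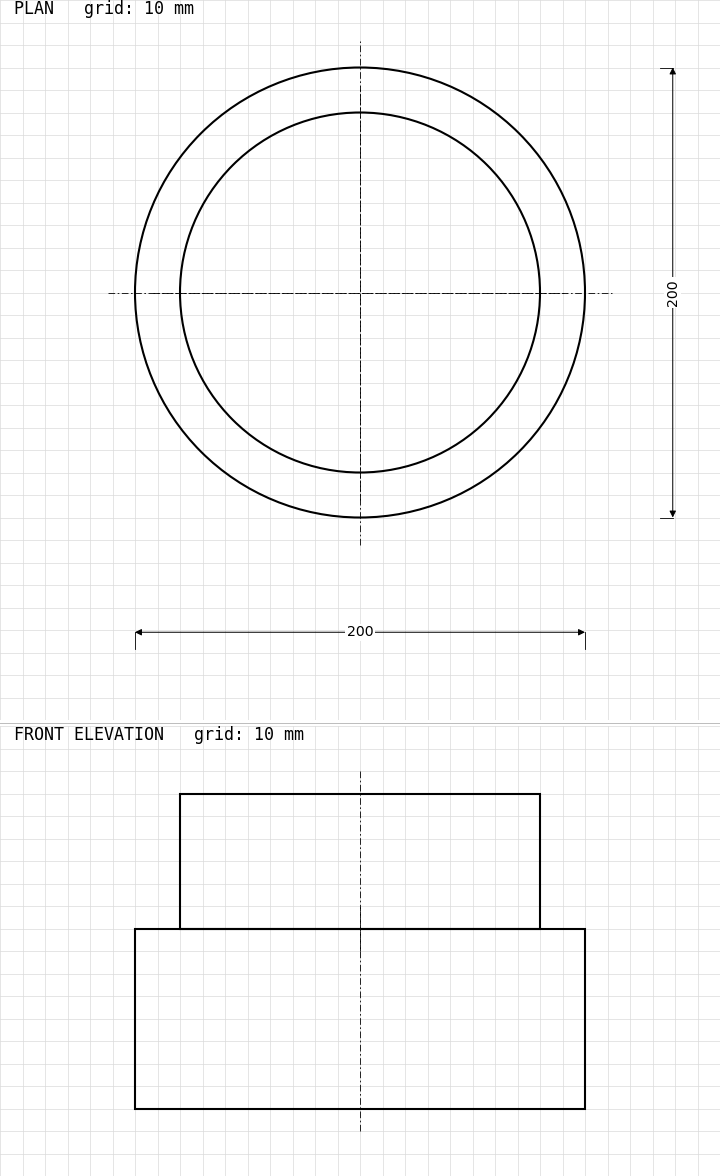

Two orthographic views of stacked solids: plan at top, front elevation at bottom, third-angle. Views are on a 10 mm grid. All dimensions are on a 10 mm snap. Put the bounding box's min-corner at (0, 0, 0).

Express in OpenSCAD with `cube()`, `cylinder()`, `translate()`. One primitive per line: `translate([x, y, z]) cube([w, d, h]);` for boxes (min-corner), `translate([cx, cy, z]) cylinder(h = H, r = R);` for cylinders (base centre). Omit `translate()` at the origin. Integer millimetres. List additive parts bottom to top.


translate([100, 100, 0]) cylinder(h = 80, r = 100);
translate([100, 100, 80]) cylinder(h = 60, r = 80);


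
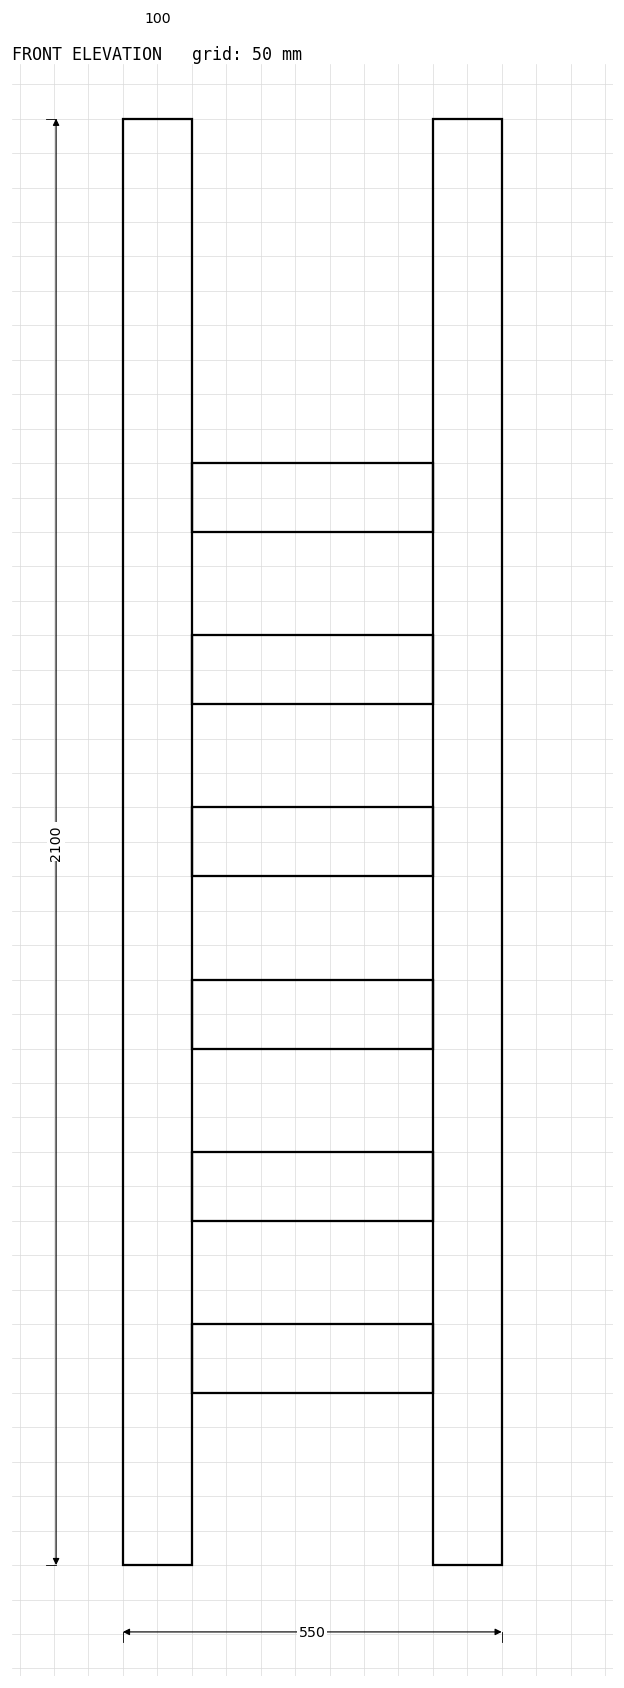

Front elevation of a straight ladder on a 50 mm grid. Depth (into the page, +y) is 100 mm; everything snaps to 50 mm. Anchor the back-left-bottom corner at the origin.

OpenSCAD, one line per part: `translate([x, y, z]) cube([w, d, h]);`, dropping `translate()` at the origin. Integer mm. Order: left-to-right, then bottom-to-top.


cube([100, 100, 2100]);
translate([100, 0, 250]) cube([350, 100, 100]);
translate([100, 0, 500]) cube([350, 100, 100]);
translate([100, 0, 750]) cube([350, 100, 100]);
translate([100, 0, 1000]) cube([350, 100, 100]);
translate([100, 0, 1250]) cube([350, 100, 100]);
translate([100, 0, 1500]) cube([350, 100, 100]);
translate([450, 0, 0]) cube([100, 100, 2100]);


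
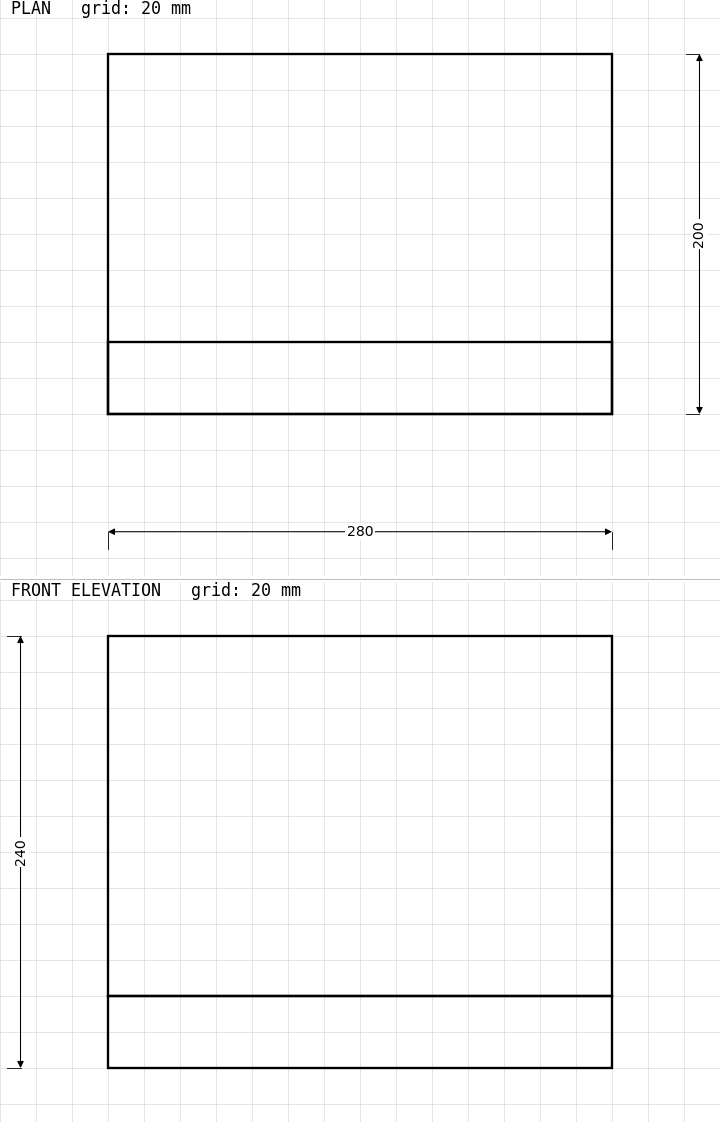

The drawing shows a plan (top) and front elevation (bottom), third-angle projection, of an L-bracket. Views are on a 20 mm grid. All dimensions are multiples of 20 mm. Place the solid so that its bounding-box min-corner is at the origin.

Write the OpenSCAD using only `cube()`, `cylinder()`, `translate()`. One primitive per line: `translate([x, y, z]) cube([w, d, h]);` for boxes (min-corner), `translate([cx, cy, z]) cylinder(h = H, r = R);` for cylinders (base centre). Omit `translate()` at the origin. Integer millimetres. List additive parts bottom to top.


cube([280, 200, 40]);
translate([0, 0, 40]) cube([280, 40, 200]);
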